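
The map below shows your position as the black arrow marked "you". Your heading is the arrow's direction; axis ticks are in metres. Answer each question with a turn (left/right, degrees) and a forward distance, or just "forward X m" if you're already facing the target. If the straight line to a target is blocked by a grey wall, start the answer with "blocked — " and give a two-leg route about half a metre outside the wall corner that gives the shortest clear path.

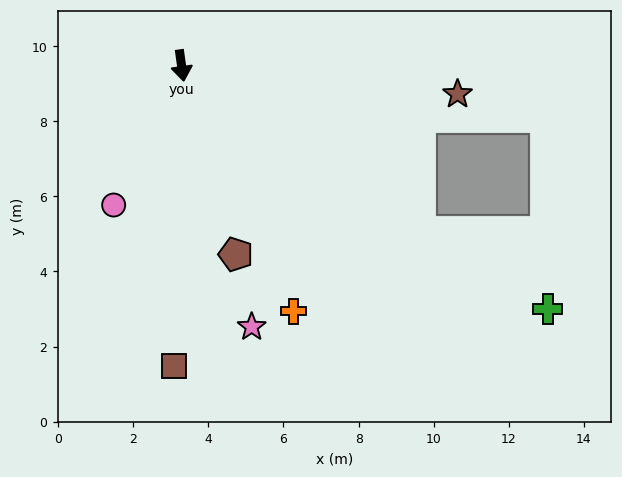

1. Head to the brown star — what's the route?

turn left 76°, forward 7.4 m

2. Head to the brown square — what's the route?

turn right 9°, forward 8.0 m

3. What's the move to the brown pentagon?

turn left 8°, forward 5.2 m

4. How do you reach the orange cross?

turn left 17°, forward 7.2 m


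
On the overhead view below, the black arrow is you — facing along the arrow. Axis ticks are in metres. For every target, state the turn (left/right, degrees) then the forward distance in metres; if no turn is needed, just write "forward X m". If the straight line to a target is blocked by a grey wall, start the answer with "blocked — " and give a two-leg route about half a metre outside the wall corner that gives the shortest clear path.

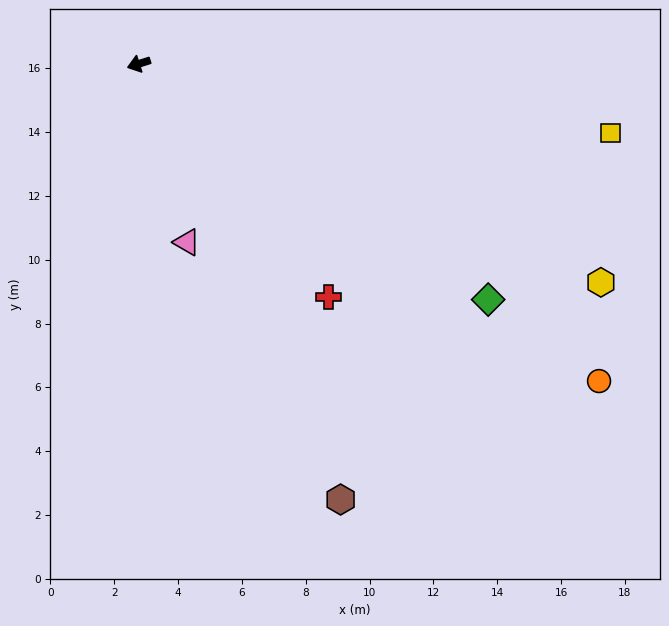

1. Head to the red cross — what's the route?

turn left 111°, forward 9.4 m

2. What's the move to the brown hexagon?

turn left 97°, forward 15.0 m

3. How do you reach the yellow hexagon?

turn left 137°, forward 16.0 m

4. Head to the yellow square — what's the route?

turn left 154°, forward 14.9 m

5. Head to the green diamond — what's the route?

turn left 128°, forward 13.2 m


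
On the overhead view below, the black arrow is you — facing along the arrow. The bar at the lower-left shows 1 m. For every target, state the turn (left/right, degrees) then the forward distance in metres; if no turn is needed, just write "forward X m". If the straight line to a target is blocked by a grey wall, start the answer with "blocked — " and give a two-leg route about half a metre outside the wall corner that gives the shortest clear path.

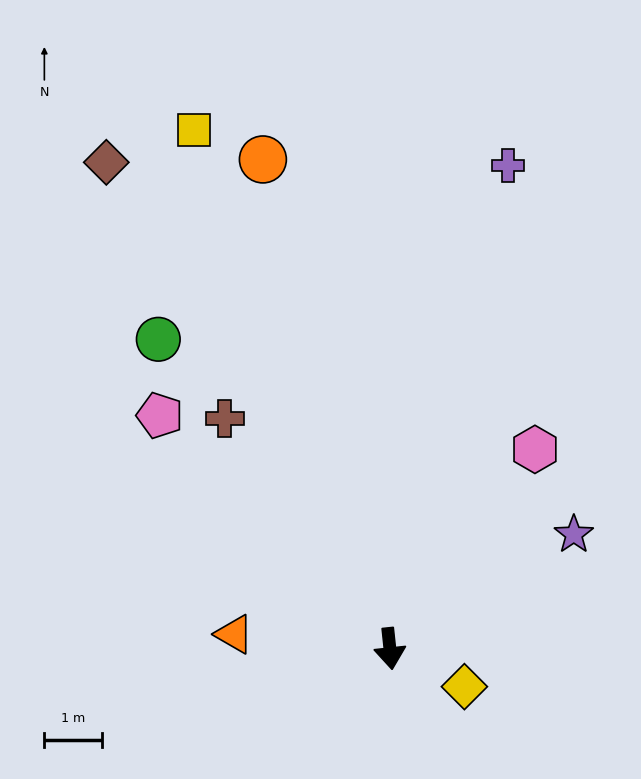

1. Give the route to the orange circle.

turn right 171°, forward 8.8 m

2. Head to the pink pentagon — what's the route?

turn right 141°, forward 5.7 m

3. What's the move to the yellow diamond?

turn left 57°, forward 1.5 m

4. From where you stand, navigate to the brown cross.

turn right 150°, forward 5.0 m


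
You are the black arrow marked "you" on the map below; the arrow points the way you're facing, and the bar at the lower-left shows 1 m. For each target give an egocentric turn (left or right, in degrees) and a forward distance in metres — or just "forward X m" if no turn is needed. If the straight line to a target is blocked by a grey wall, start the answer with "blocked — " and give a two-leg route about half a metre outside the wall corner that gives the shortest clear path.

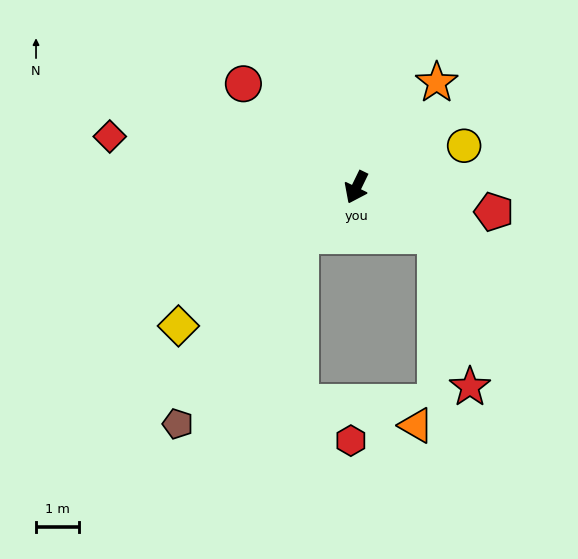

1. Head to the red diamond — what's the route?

turn right 76°, forward 5.9 m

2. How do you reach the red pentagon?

turn left 106°, forward 3.3 m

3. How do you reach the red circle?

turn right 107°, forward 3.6 m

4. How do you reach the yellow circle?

turn left 137°, forward 2.7 m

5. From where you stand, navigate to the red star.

blocked — turn left 84°, forward 2.2 m, then turn right 45°, forward 3.6 m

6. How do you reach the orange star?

turn left 168°, forward 3.1 m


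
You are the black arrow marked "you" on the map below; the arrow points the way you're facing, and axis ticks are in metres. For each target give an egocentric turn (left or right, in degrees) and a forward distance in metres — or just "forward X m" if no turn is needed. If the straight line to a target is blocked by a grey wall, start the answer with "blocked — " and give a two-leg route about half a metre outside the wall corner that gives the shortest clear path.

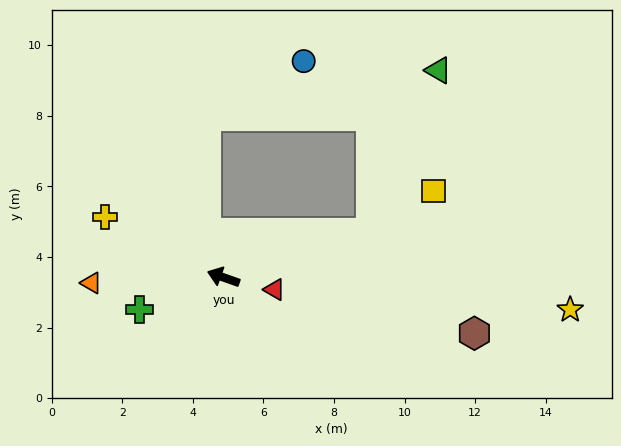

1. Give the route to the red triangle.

turn right 174°, forward 1.5 m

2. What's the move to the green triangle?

blocked — turn right 144°, forward 4.4 m, then turn left 51°, forward 5.0 m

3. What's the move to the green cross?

turn left 40°, forward 2.5 m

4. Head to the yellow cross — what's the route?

turn right 7°, forward 3.8 m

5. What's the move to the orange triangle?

turn left 22°, forward 3.7 m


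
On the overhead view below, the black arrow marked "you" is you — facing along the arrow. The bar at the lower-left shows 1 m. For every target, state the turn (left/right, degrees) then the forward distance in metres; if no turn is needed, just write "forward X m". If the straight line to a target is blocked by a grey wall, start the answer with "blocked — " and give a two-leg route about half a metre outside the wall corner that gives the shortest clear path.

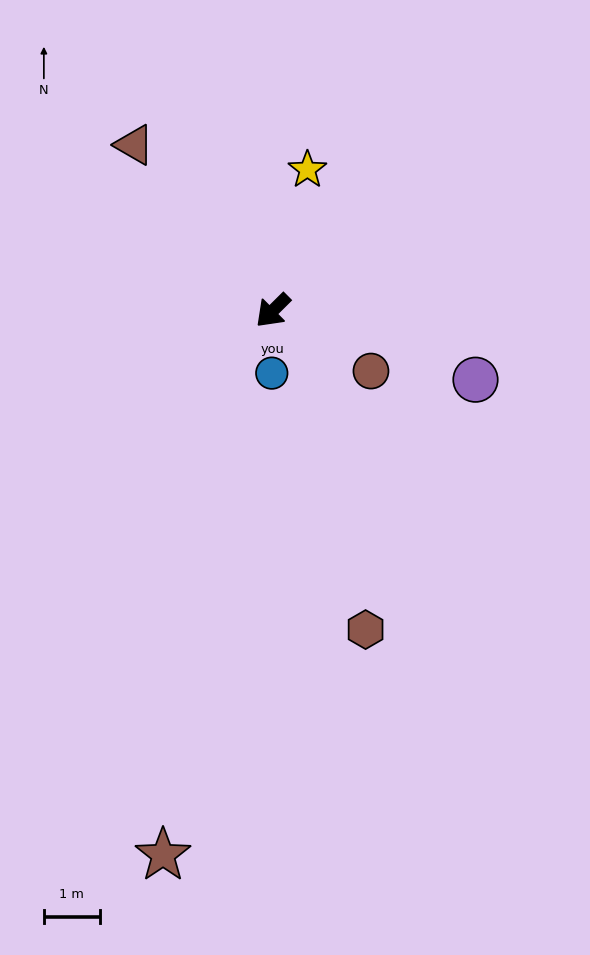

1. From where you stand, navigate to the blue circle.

turn left 44°, forward 1.1 m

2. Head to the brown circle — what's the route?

turn left 104°, forward 2.1 m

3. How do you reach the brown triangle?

turn right 95°, forward 3.9 m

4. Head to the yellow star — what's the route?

turn right 149°, forward 2.6 m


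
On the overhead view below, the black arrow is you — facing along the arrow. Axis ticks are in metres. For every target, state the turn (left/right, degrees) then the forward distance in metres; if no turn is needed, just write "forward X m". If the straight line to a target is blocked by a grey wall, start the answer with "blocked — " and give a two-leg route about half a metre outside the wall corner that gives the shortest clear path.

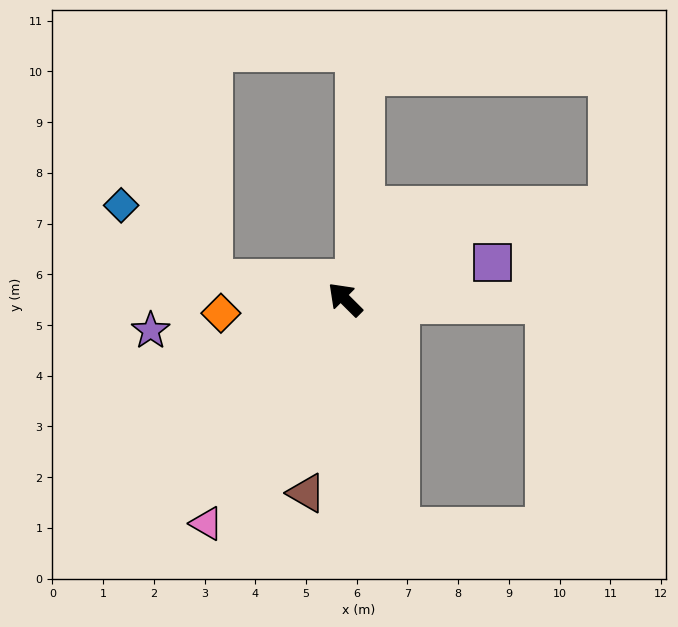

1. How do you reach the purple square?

turn right 121°, forward 3.0 m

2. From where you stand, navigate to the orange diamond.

turn left 51°, forward 2.5 m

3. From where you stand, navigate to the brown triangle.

turn left 124°, forward 3.9 m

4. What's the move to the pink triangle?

turn left 103°, forward 5.2 m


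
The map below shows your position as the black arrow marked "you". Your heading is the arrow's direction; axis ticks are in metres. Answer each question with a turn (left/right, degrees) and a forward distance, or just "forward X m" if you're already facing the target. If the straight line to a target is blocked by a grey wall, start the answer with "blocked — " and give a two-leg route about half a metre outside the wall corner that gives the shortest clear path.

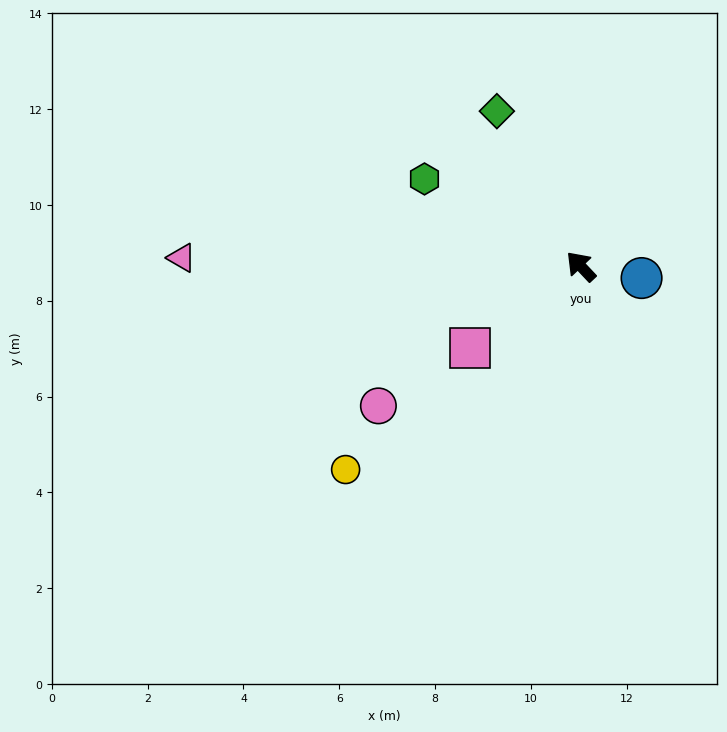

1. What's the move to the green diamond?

turn right 15°, forward 3.7 m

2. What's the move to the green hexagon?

turn left 18°, forward 3.7 m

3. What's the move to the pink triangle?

turn left 45°, forward 8.3 m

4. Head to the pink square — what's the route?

turn left 83°, forward 2.9 m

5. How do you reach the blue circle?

turn right 144°, forward 1.3 m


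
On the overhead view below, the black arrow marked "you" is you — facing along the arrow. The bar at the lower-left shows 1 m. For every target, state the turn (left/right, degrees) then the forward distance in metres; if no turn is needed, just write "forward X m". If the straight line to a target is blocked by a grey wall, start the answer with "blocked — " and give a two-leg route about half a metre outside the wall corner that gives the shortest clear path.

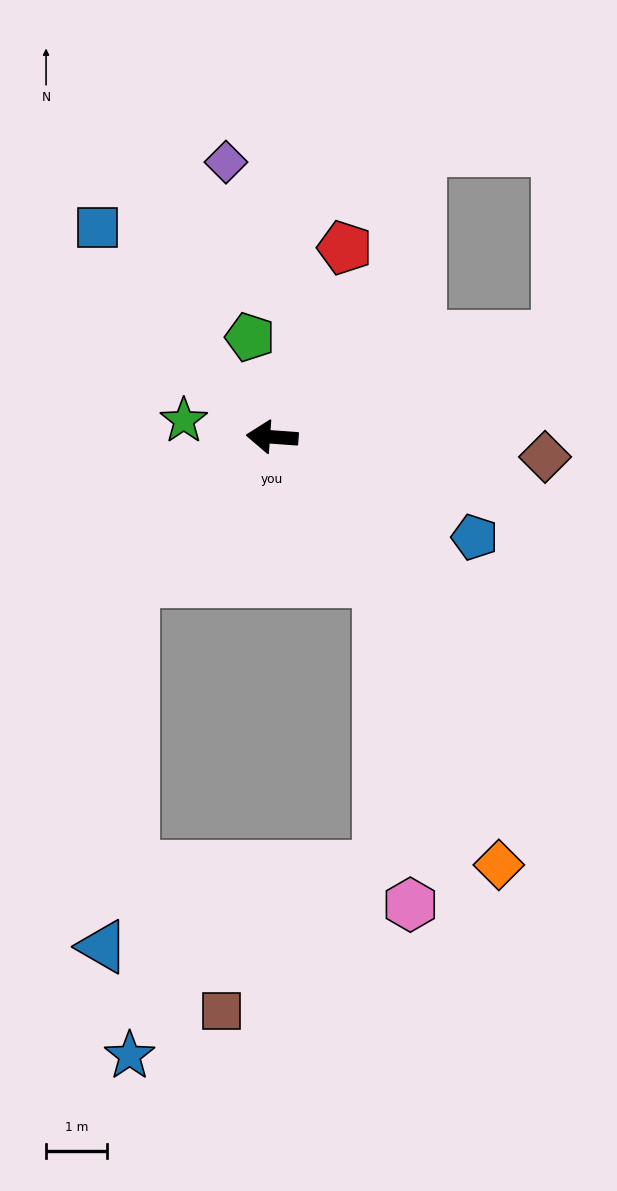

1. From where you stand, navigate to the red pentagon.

turn right 107°, forward 3.3 m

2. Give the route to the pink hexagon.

blocked — turn left 130°, forward 3.0 m, then turn right 30°, forward 5.4 m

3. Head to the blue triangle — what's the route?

blocked — turn left 50°, forward 3.3 m, then turn left 39°, forward 6.0 m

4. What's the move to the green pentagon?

turn right 73°, forward 1.7 m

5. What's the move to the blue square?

turn right 46°, forward 4.5 m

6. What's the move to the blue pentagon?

turn left 158°, forward 3.7 m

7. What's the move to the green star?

turn right 6°, forward 1.5 m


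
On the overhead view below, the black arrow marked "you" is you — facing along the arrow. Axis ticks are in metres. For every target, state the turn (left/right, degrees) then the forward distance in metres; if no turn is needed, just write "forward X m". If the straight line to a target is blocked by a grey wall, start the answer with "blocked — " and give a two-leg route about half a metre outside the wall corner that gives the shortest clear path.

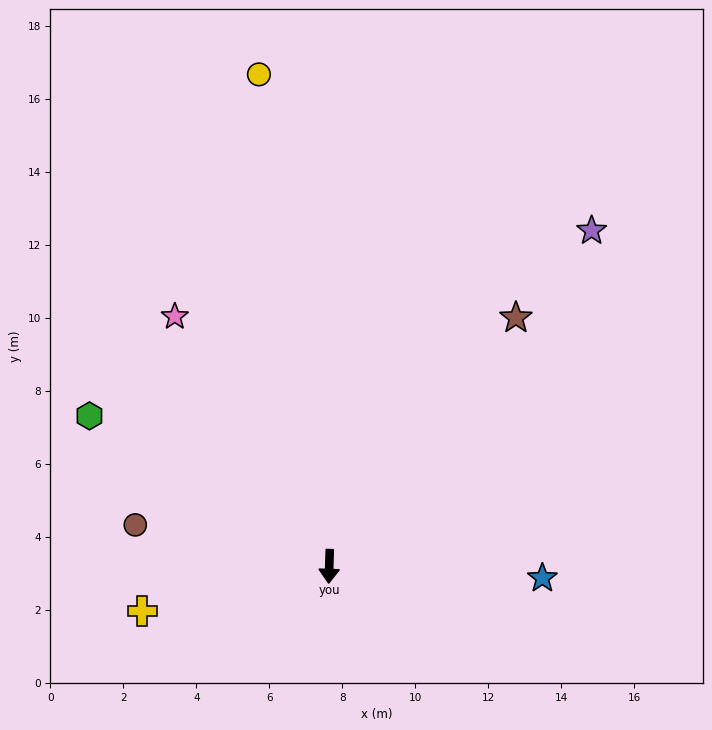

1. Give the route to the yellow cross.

turn right 75°, forward 5.3 m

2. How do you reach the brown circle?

turn right 100°, forward 5.4 m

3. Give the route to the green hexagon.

turn right 120°, forward 7.8 m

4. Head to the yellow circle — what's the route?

turn right 170°, forward 13.6 m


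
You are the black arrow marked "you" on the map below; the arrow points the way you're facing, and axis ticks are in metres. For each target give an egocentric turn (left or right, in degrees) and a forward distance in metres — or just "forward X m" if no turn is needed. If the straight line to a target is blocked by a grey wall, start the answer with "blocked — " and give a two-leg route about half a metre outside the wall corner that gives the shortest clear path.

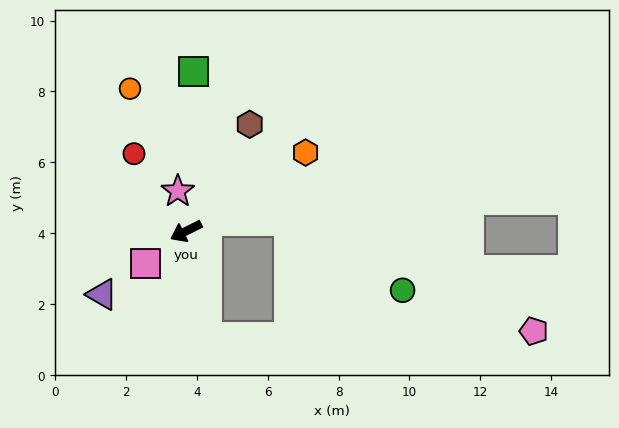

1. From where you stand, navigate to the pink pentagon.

blocked — turn left 74°, forward 3.0 m, then turn left 80°, forward 9.2 m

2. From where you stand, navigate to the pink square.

turn left 12°, forward 1.5 m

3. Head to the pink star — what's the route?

turn right 105°, forward 1.2 m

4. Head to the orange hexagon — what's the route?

turn right 173°, forward 4.0 m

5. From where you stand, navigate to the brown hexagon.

turn right 147°, forward 3.5 m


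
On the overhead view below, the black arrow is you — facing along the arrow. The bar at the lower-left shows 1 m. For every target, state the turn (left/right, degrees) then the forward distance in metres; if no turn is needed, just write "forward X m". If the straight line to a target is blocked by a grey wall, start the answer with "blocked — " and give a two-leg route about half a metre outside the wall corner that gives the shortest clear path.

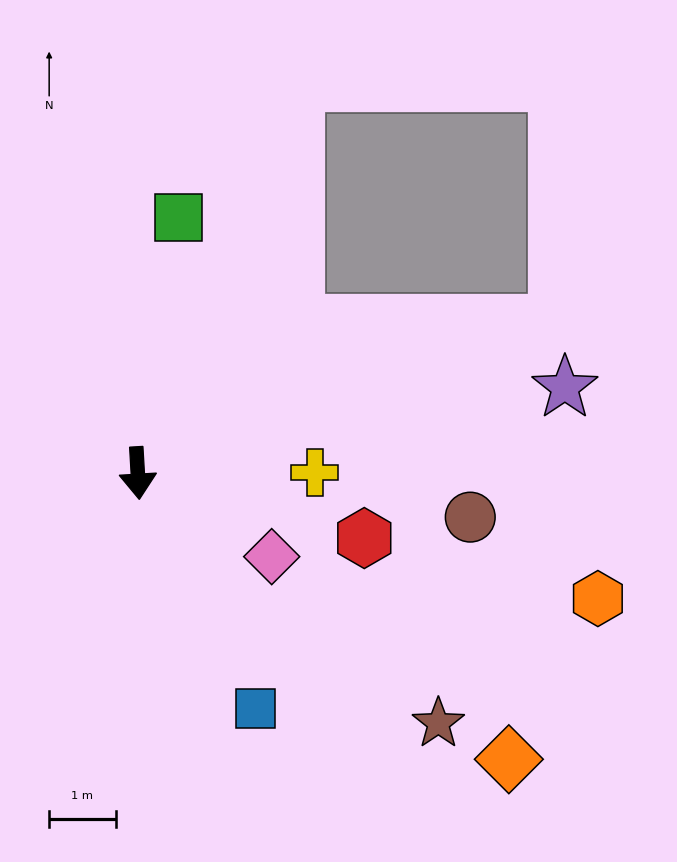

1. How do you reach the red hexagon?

turn left 71°, forward 3.5 m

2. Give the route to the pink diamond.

turn left 55°, forward 2.4 m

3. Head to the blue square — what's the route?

turn left 23°, forward 3.9 m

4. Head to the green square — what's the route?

turn left 168°, forward 3.9 m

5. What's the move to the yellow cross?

turn left 87°, forward 2.7 m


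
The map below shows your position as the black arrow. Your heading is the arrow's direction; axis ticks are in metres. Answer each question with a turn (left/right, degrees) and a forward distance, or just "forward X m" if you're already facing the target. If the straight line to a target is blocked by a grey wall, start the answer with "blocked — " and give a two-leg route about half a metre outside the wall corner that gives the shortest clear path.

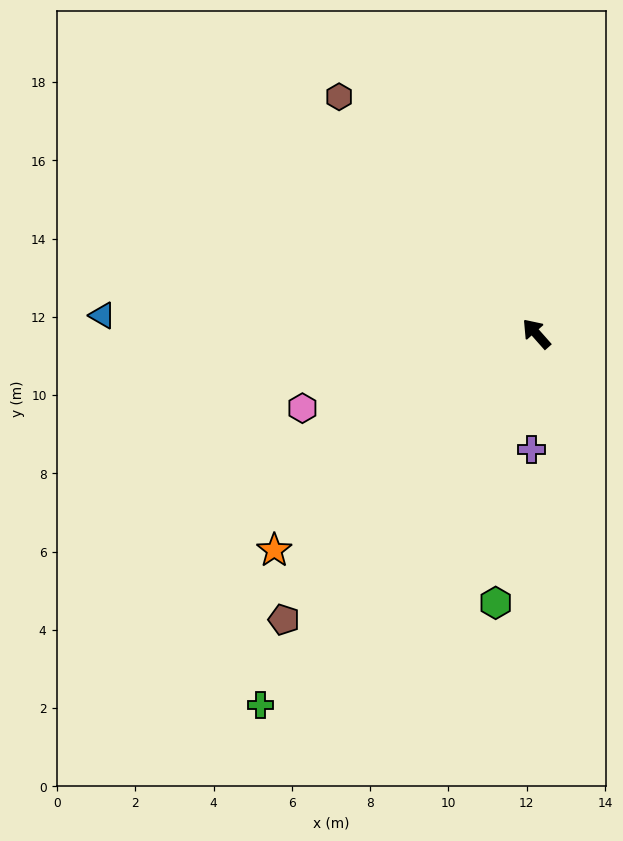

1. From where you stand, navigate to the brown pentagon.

turn left 97°, forward 9.7 m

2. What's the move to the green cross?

turn left 102°, forward 11.8 m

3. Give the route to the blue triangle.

turn left 46°, forward 11.1 m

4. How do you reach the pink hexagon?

turn left 66°, forward 6.3 m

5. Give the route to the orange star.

turn left 88°, forward 8.7 m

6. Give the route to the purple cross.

turn left 136°, forward 3.0 m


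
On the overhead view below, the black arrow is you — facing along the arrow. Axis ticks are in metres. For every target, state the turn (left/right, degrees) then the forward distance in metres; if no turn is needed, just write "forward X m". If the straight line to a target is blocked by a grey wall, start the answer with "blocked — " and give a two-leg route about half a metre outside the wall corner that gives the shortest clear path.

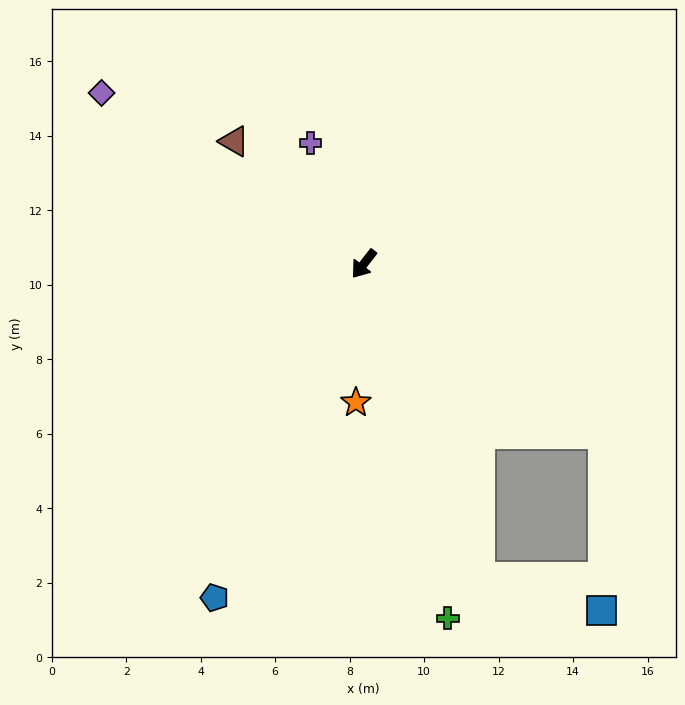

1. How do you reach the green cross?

turn left 51°, forward 9.8 m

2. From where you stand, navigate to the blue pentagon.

turn left 14°, forward 9.8 m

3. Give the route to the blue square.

blocked — turn left 58°, forward 9.0 m, then turn left 55°, forward 3.4 m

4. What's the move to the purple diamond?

turn right 85°, forward 8.4 m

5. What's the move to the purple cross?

turn right 118°, forward 3.6 m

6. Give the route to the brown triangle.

turn right 95°, forward 4.8 m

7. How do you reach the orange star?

turn left 35°, forward 3.7 m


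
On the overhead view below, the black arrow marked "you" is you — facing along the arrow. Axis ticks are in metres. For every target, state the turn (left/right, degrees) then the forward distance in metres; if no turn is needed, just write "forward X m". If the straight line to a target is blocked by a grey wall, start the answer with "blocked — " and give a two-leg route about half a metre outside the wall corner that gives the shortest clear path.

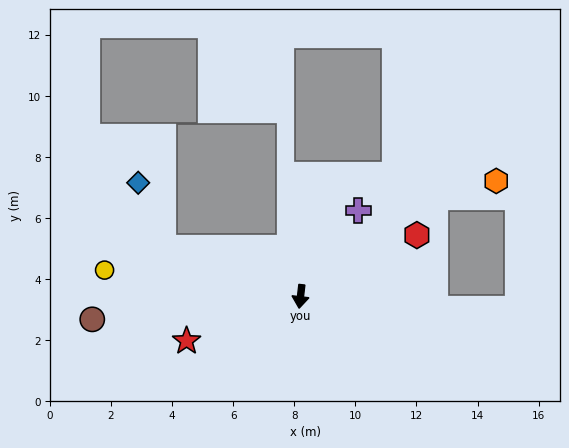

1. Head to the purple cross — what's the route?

turn left 153°, forward 3.4 m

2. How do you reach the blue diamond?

blocked — turn right 103°, forward 4.8 m, then turn right 49°, forward 2.3 m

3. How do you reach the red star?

turn right 62°, forward 4.0 m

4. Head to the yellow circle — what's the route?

turn right 91°, forward 6.5 m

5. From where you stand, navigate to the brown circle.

turn right 77°, forward 6.9 m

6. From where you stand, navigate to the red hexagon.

turn left 124°, forward 4.3 m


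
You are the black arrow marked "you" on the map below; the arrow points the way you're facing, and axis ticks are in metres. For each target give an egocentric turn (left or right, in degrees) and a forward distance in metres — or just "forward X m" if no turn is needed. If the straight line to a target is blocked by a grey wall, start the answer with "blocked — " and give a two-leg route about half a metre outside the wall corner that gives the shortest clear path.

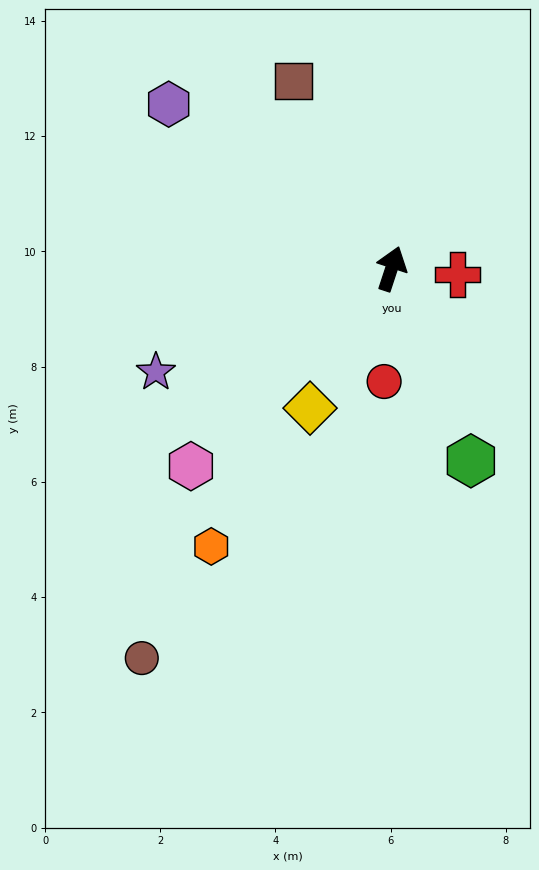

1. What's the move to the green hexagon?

turn right 139°, forward 3.6 m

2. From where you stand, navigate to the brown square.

turn left 46°, forward 3.7 m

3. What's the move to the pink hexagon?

turn left 153°, forward 4.9 m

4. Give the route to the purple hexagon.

turn left 72°, forward 4.8 m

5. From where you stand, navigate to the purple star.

turn left 132°, forward 4.5 m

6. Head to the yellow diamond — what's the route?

turn left 168°, forward 2.8 m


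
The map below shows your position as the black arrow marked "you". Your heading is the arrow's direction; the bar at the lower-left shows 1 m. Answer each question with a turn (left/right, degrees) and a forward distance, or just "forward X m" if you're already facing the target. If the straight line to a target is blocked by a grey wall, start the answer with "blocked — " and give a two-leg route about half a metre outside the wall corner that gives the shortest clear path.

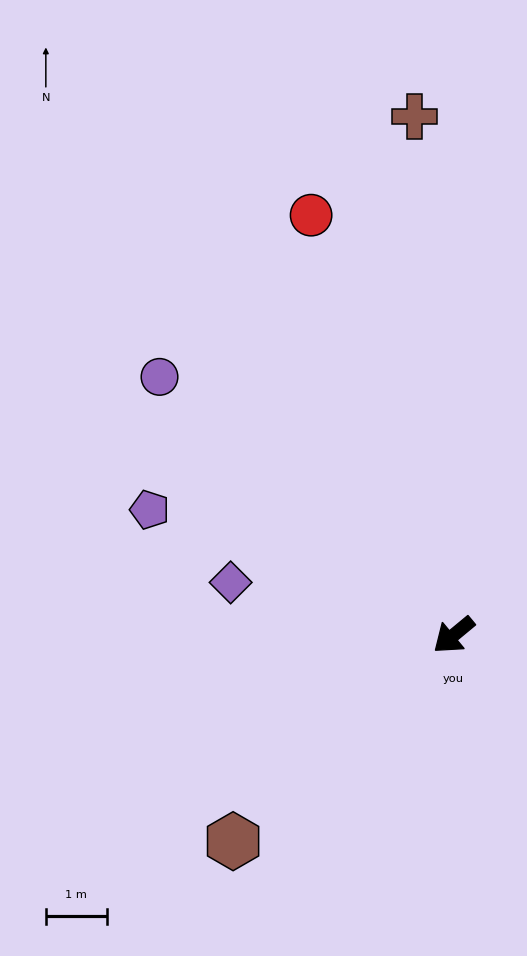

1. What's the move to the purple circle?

turn right 81°, forward 6.4 m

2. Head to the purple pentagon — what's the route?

turn right 62°, forward 5.4 m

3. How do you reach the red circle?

turn right 111°, forward 7.2 m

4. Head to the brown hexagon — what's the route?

turn left 3°, forward 4.9 m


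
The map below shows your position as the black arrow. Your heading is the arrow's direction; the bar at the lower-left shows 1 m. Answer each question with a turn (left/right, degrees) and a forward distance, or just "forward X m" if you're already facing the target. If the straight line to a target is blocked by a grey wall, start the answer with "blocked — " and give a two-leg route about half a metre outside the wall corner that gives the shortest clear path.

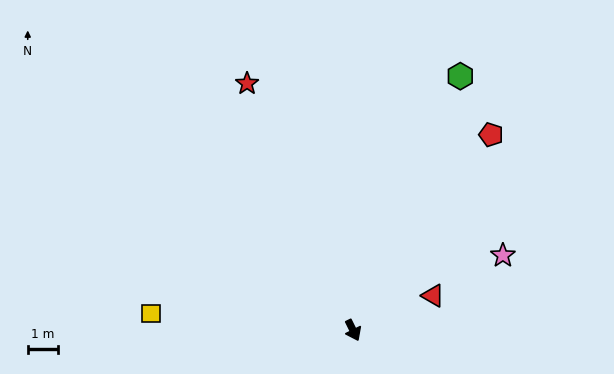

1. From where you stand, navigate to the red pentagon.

turn left 119°, forward 8.0 m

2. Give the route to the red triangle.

turn left 87°, forward 2.9 m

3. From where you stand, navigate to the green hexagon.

turn left 131°, forward 9.2 m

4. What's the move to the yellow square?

turn right 121°, forward 6.8 m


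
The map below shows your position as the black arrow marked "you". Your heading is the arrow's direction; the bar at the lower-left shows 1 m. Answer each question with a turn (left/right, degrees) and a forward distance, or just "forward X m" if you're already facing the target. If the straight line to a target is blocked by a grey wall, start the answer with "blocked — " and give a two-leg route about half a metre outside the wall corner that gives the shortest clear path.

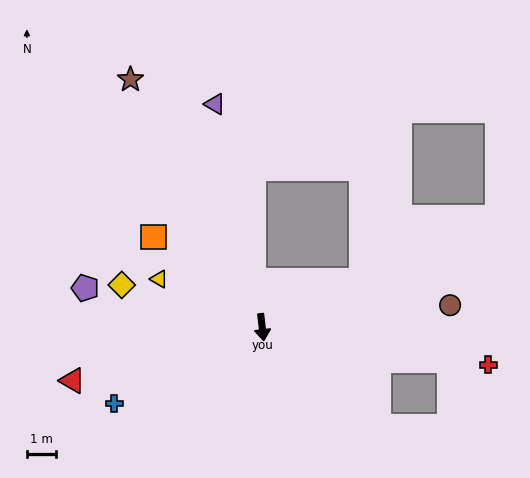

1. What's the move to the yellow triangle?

turn right 122°, forward 3.9 m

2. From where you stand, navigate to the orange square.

turn right 136°, forward 4.9 m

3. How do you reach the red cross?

turn left 74°, forward 7.9 m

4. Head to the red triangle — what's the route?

turn right 81°, forward 6.8 m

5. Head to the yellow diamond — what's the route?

turn right 113°, forward 5.1 m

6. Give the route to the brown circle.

turn left 90°, forward 6.5 m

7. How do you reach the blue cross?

turn right 69°, forward 5.7 m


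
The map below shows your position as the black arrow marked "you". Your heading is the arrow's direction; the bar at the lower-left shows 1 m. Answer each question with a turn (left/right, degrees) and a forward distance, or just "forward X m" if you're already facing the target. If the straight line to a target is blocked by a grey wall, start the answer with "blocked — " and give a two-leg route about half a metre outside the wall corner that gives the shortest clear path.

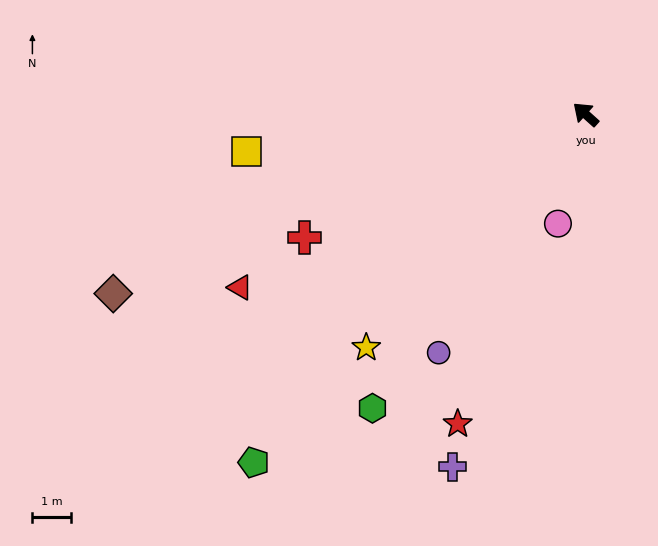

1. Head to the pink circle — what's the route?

turn left 118°, forward 2.9 m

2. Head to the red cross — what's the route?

turn left 66°, forward 7.9 m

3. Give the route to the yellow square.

turn left 48°, forward 8.8 m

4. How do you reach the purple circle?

turn left 100°, forward 7.2 m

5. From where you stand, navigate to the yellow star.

turn left 89°, forward 8.2 m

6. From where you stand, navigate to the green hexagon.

turn left 96°, forward 9.3 m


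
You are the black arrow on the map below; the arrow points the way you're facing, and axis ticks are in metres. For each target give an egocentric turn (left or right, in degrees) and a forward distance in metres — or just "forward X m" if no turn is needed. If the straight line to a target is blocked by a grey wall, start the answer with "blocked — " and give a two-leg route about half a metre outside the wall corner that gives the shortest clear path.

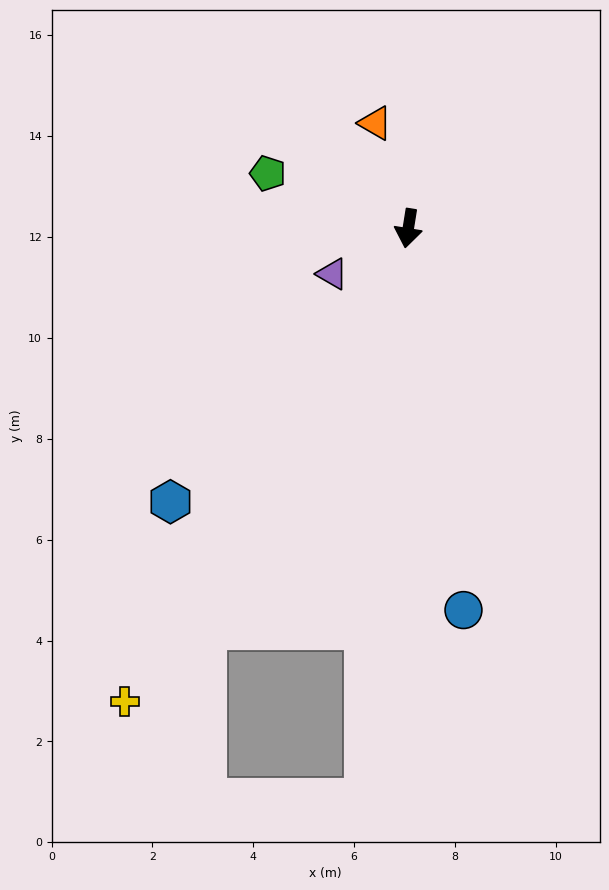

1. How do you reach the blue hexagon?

turn right 32°, forward 7.2 m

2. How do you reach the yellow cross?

turn right 22°, forward 10.9 m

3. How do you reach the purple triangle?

turn right 50°, forward 1.8 m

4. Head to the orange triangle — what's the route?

turn right 153°, forward 2.2 m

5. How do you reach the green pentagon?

turn right 102°, forward 3.0 m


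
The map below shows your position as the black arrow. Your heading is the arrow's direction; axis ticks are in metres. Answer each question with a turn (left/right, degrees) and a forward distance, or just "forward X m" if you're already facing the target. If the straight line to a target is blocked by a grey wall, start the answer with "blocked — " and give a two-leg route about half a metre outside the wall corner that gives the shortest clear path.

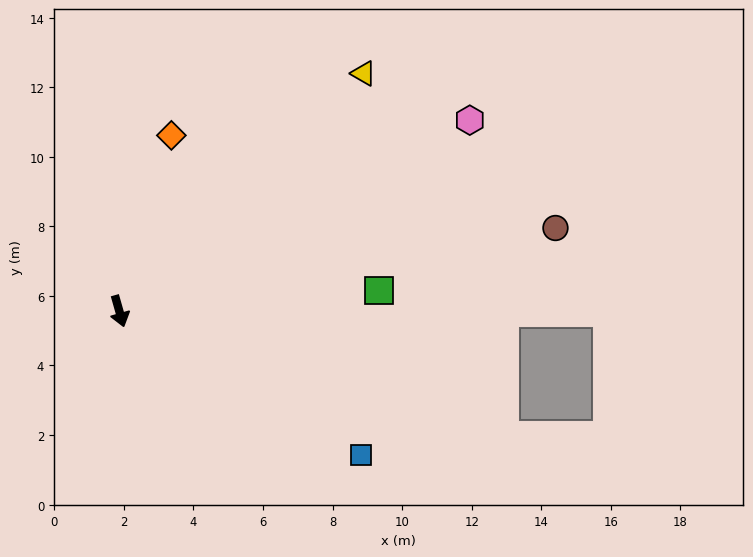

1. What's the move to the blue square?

turn left 43°, forward 8.1 m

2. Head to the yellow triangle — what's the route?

turn left 118°, forward 9.8 m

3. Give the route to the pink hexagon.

turn left 103°, forward 11.5 m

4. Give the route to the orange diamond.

turn left 148°, forward 5.3 m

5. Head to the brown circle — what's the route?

turn left 85°, forward 12.8 m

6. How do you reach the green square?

turn left 79°, forward 7.5 m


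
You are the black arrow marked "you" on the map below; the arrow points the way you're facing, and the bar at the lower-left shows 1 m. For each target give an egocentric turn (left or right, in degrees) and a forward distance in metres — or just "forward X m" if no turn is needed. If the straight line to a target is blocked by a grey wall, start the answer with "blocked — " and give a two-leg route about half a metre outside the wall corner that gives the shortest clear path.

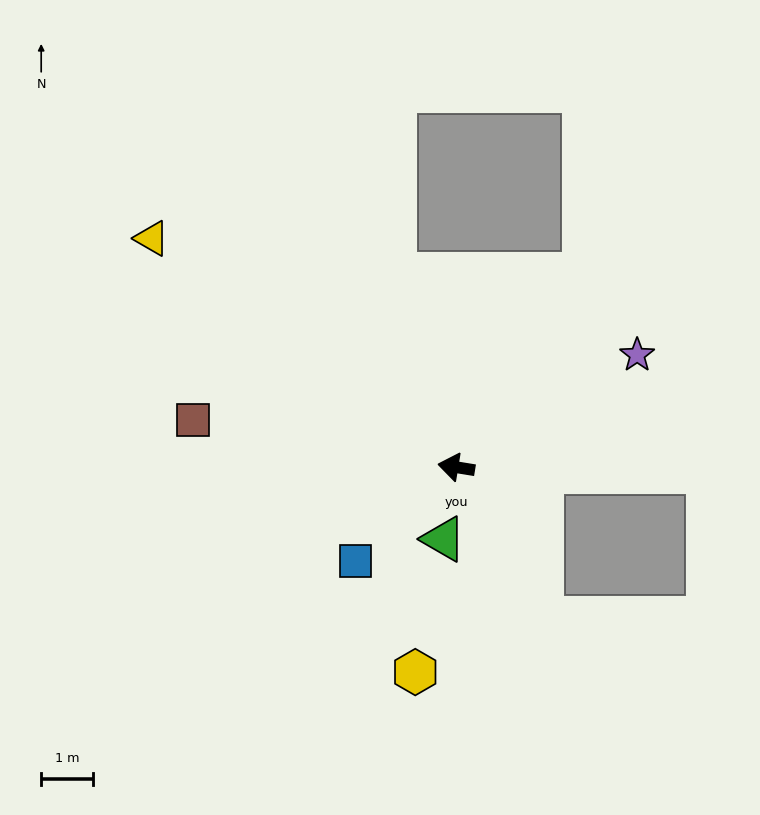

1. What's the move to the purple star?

turn right 139°, forward 4.1 m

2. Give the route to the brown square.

forward 5.2 m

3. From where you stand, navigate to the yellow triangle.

turn right 28°, forward 7.4 m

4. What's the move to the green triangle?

turn left 89°, forward 1.4 m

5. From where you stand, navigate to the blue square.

turn left 52°, forward 2.7 m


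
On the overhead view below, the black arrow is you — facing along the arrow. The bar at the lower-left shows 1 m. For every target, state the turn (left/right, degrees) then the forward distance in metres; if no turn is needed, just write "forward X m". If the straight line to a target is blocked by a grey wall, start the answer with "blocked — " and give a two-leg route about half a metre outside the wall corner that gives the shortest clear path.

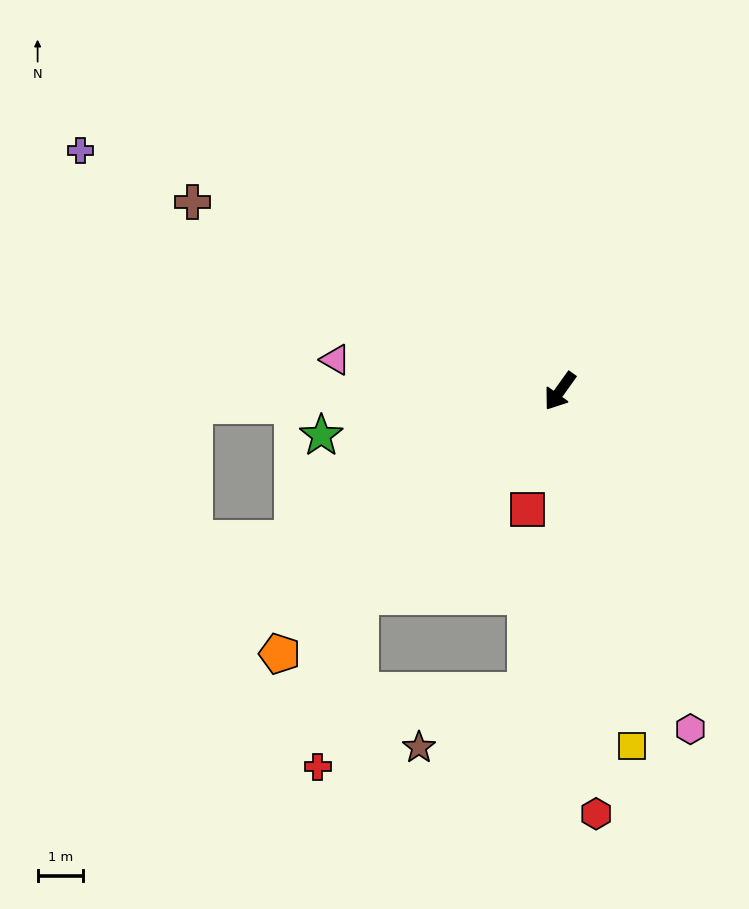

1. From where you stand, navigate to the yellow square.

turn left 47°, forward 8.0 m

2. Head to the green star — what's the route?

turn right 44°, forward 5.4 m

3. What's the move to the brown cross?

turn right 82°, forward 9.1 m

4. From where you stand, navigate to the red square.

turn left 20°, forward 2.7 m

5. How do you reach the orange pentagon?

turn right 11°, forward 8.5 m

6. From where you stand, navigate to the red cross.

blocked — turn right 9°, forward 6.3 m, then turn left 31°, forward 3.9 m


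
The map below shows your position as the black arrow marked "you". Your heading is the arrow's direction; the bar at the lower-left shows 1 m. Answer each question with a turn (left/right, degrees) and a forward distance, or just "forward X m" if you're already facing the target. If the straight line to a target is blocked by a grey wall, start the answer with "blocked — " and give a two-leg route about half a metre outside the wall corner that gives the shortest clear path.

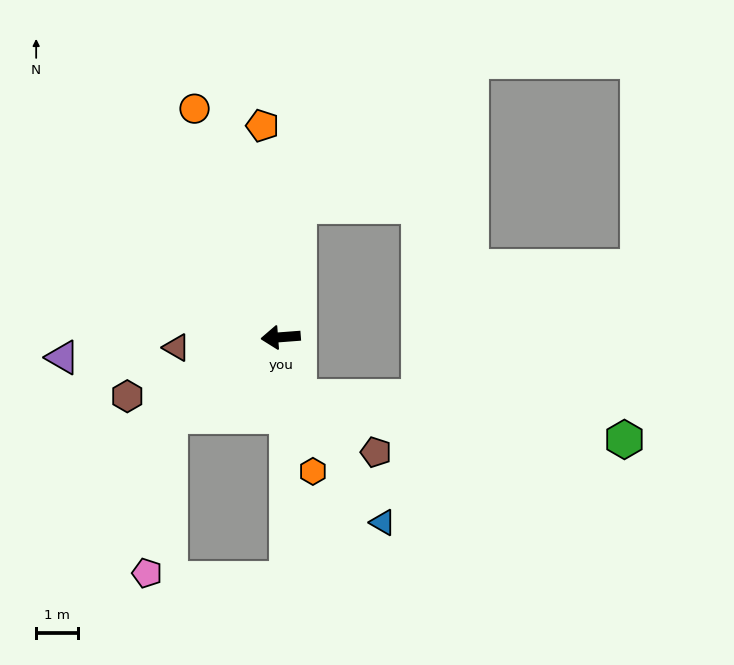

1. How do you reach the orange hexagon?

turn left 99°, forward 3.3 m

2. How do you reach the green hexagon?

blocked — turn left 103°, forward 1.5 m, then turn left 65°, forward 7.7 m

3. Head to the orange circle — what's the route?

turn right 74°, forward 5.8 m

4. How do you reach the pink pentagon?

blocked — turn left 31°, forward 3.2 m, then turn left 46°, forward 3.8 m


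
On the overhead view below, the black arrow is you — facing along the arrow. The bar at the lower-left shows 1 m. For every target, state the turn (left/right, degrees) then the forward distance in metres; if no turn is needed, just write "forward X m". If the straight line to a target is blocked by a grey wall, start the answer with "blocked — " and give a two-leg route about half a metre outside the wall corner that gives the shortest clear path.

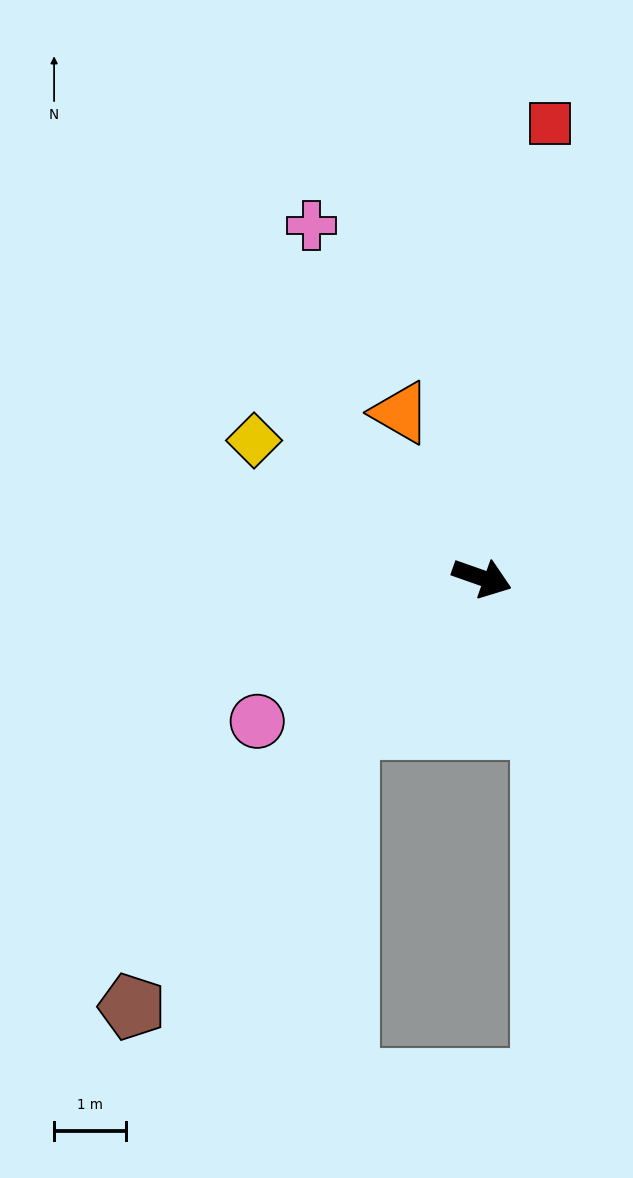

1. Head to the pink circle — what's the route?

turn right 128°, forward 3.7 m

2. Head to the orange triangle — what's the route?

turn left 136°, forward 2.6 m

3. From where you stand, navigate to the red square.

turn left 101°, forward 6.4 m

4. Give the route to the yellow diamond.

turn left 168°, forward 3.7 m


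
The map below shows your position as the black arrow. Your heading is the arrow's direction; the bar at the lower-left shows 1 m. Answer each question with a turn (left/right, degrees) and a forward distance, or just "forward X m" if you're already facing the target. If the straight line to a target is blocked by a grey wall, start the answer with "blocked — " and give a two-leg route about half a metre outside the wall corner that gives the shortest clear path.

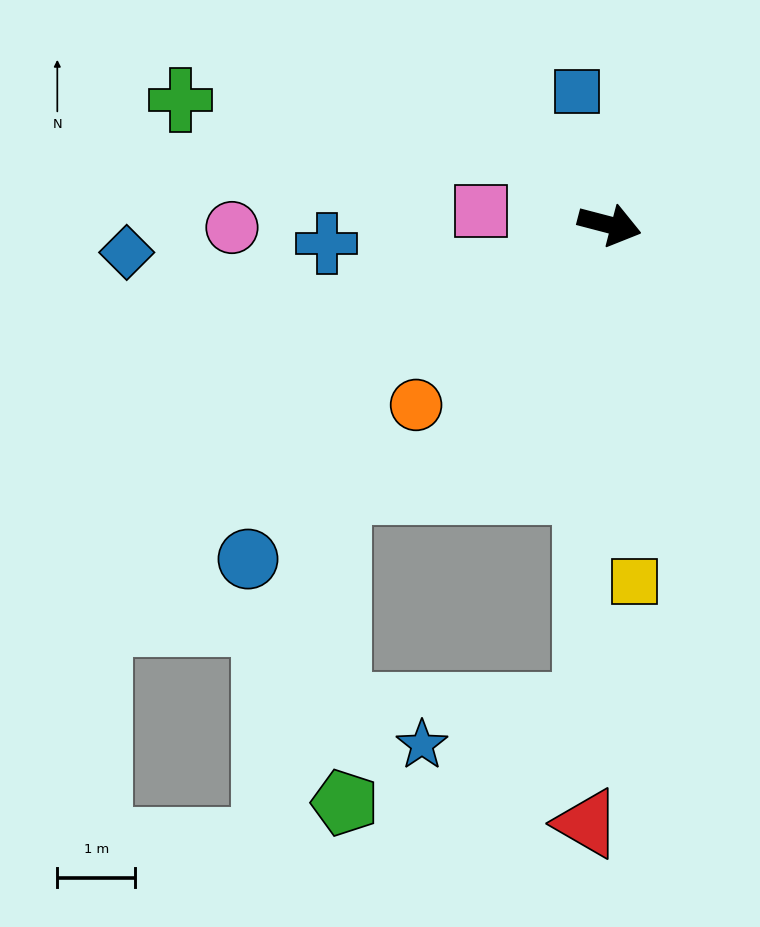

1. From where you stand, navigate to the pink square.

turn right 172°, forward 1.7 m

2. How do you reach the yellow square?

turn right 71°, forward 4.6 m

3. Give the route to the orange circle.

turn right 122°, forward 3.4 m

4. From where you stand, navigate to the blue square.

turn left 118°, forward 1.8 m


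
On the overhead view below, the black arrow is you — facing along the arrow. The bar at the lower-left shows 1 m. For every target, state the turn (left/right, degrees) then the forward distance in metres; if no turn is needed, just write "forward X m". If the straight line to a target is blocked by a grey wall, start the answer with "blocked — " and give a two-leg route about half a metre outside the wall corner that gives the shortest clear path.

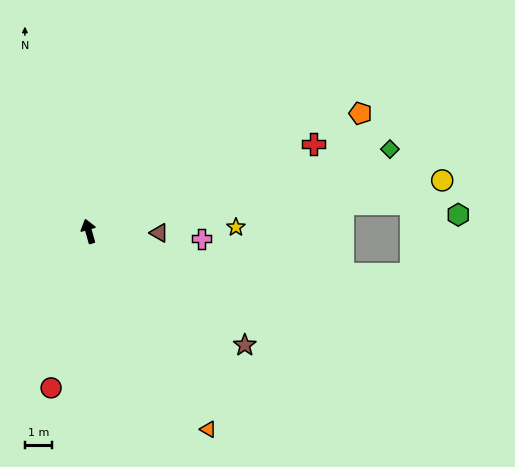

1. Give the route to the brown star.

turn right 142°, forward 7.2 m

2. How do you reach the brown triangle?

turn right 107°, forward 2.6 m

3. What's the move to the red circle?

turn left 151°, forward 6.0 m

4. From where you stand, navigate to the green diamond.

turn right 91°, forward 11.7 m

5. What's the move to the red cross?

turn right 85°, forward 9.0 m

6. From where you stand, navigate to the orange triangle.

turn right 165°, forward 8.7 m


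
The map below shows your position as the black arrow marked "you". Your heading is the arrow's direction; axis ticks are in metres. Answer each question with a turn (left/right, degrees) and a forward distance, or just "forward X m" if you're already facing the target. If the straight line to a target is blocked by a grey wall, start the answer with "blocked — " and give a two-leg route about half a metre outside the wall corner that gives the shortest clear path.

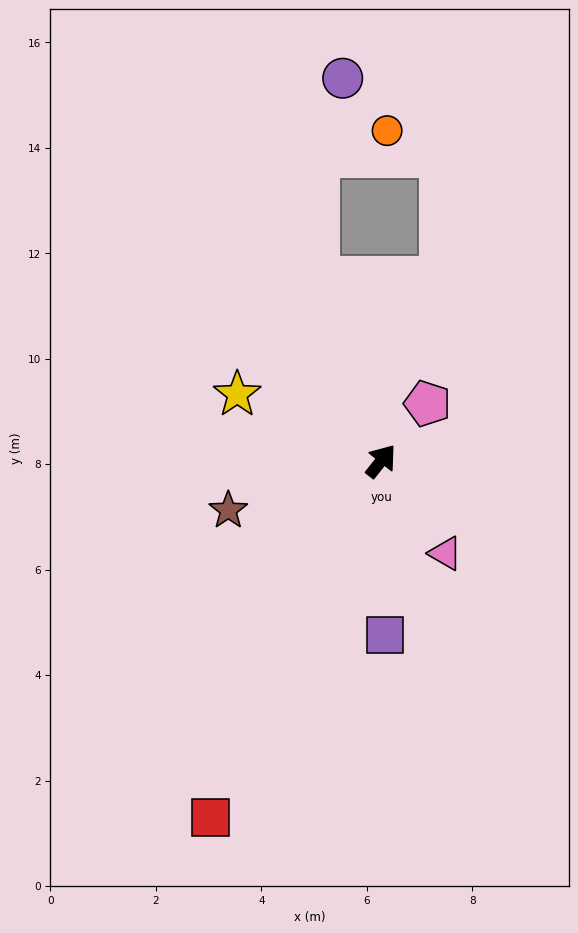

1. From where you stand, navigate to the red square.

turn right 167°, forward 7.5 m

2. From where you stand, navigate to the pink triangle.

turn right 107°, forward 2.1 m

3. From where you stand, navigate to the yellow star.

turn left 104°, forward 3.0 m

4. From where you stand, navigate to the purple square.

turn right 140°, forward 3.3 m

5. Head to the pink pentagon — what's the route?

forward 1.4 m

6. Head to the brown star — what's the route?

turn left 146°, forward 3.0 m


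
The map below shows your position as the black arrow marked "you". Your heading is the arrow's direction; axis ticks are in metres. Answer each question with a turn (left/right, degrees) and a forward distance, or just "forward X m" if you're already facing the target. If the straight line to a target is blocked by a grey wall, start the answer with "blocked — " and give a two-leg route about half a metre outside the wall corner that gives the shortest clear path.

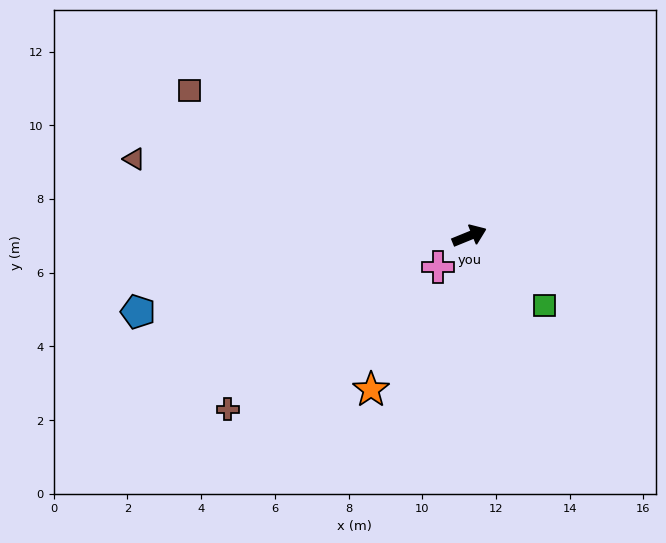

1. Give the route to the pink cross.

turn right 157°, forward 1.2 m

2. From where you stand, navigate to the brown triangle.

turn left 145°, forward 9.3 m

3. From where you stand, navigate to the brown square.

turn left 130°, forward 8.6 m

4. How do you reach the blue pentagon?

turn left 171°, forward 9.2 m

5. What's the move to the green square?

turn right 65°, forward 2.8 m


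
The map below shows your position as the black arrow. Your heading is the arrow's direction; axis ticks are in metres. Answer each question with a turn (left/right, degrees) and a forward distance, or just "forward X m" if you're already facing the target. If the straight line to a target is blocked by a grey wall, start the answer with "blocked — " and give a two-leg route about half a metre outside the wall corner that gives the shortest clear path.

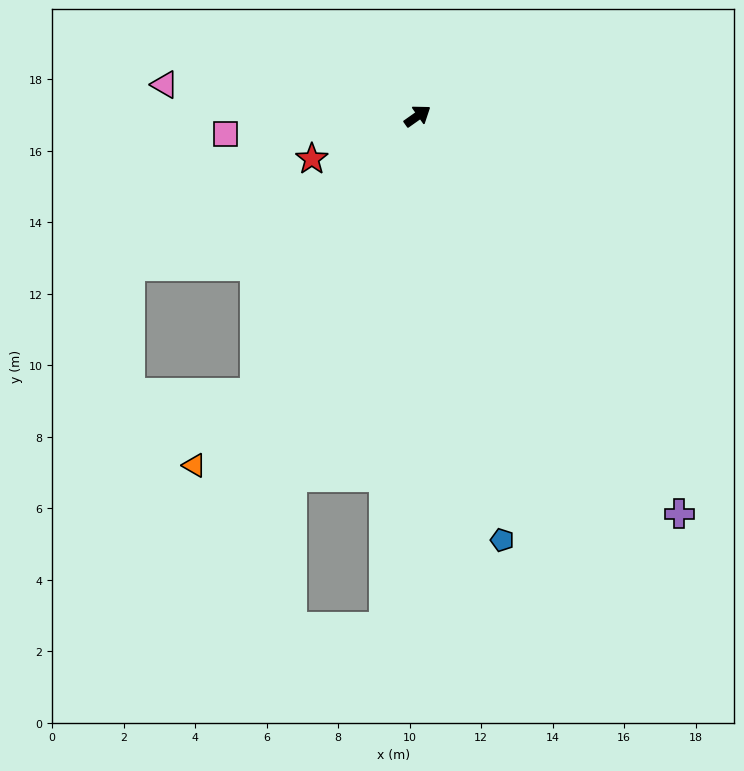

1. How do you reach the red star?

turn left 167°, forward 3.2 m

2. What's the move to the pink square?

turn left 150°, forward 5.4 m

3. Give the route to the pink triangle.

turn left 138°, forward 7.1 m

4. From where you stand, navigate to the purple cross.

turn right 92°, forward 13.3 m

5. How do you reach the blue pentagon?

turn right 114°, forward 12.1 m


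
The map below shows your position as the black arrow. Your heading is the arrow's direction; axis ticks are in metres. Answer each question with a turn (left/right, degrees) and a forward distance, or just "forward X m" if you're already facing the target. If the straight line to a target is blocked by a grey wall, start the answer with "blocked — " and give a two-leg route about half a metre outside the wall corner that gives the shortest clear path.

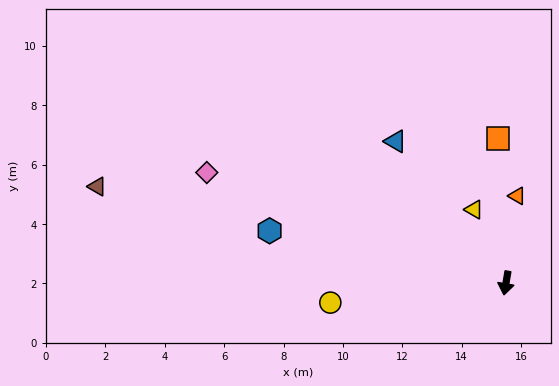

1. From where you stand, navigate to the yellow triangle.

turn right 147°, forward 2.7 m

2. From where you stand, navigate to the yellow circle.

turn right 74°, forward 5.9 m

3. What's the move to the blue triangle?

turn right 132°, forward 6.0 m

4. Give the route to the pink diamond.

turn right 101°, forward 10.7 m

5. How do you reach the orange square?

turn right 167°, forward 4.9 m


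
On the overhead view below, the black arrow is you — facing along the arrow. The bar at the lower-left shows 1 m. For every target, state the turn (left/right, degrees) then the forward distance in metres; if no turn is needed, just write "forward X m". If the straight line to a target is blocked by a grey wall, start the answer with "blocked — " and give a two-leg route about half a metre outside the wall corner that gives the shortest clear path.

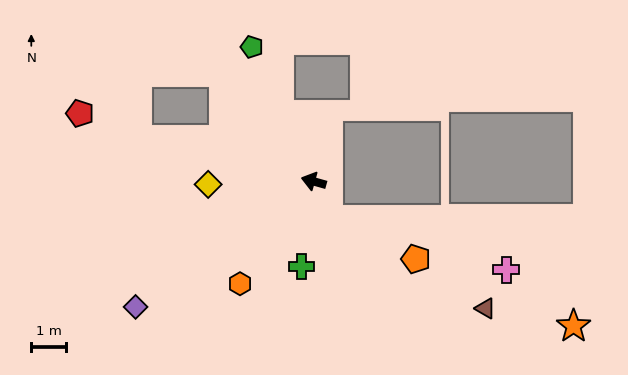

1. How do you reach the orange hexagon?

turn left 70°, forward 3.7 m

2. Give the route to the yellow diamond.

turn left 17°, forward 3.1 m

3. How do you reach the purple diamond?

turn left 51°, forward 6.4 m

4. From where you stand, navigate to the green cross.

turn left 97°, forward 2.5 m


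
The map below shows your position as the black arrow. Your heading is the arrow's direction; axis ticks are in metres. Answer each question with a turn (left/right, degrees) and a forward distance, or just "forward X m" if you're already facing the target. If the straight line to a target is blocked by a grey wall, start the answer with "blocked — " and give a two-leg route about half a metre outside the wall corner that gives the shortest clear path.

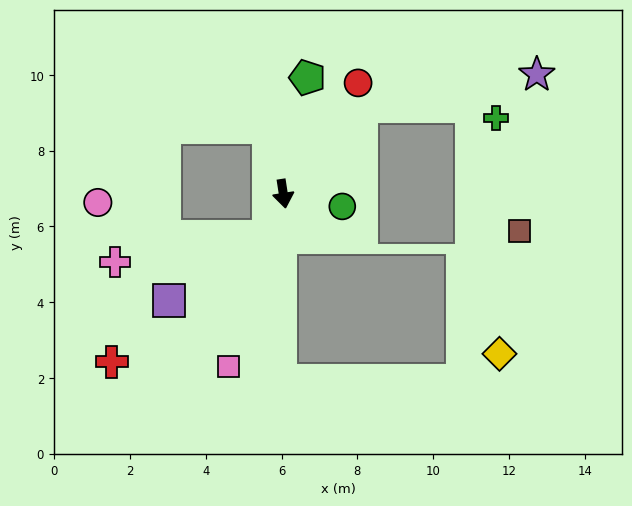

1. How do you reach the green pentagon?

turn left 159°, forward 3.1 m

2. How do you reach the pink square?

turn right 26°, forward 4.8 m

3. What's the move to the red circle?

turn left 137°, forward 3.5 m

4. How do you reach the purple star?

blocked — turn left 129°, forward 3.1 m, then turn right 37°, forward 4.7 m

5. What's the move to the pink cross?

blocked — turn right 28°, forward 1.2 m, then turn right 61°, forward 4.1 m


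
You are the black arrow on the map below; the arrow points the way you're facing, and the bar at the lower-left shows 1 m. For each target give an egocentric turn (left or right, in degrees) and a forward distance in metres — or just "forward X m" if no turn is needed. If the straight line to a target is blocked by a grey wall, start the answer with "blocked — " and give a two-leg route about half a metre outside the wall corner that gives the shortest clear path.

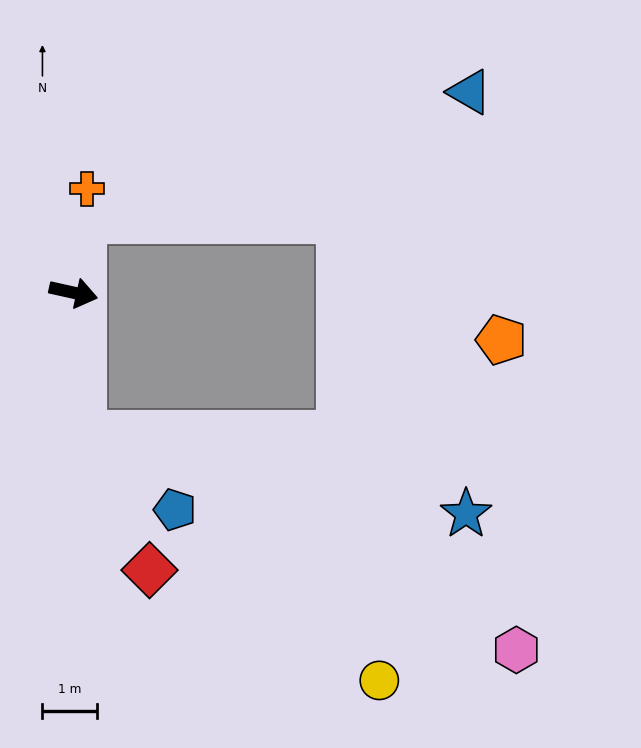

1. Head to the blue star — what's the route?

blocked — turn right 73°, forward 2.6 m, then turn left 74°, forward 7.2 m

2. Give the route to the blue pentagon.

blocked — turn right 73°, forward 2.6 m, then turn left 46°, forward 2.2 m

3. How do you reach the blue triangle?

blocked — turn left 94°, forward 1.3 m, then turn right 63°, forward 7.5 m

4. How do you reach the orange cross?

turn left 95°, forward 1.9 m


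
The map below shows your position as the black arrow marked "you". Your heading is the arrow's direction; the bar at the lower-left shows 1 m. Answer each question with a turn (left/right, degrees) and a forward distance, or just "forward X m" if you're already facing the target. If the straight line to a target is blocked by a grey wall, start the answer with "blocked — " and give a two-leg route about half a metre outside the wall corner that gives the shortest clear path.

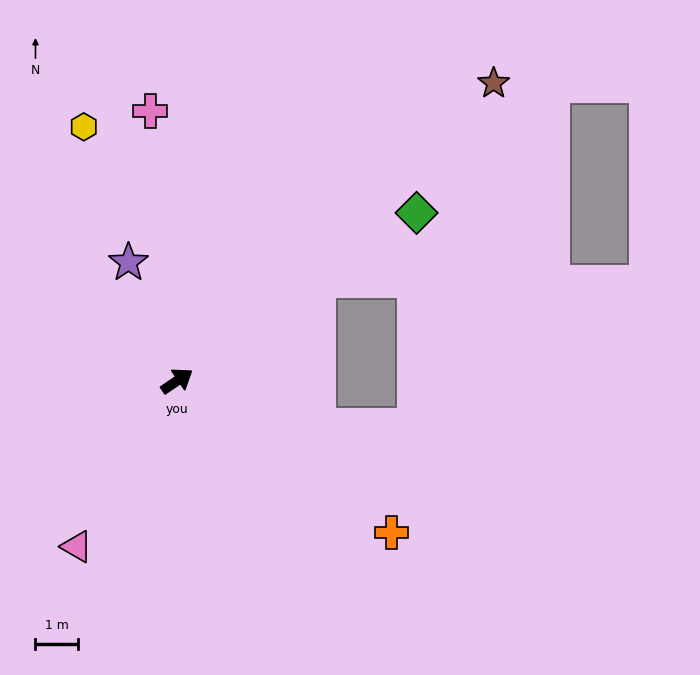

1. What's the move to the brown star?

turn left 9°, forward 10.2 m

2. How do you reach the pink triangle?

turn right 155°, forward 4.5 m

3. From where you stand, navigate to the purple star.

turn left 78°, forward 3.0 m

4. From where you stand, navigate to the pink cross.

turn left 62°, forward 6.3 m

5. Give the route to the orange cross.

turn right 69°, forward 6.2 m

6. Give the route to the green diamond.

forward 6.9 m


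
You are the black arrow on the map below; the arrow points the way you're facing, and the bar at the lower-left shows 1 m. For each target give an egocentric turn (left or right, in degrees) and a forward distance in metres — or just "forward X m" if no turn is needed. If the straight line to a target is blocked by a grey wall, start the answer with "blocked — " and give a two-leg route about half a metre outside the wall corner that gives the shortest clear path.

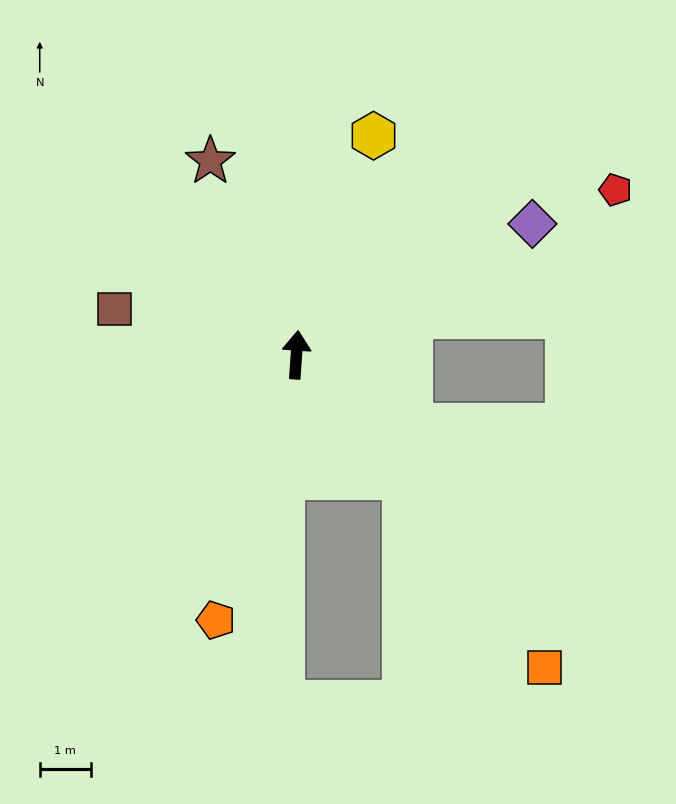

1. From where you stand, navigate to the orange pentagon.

turn left 167°, forward 5.4 m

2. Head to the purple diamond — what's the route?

turn right 57°, forward 5.3 m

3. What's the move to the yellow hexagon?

turn right 15°, forward 4.5 m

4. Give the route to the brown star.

turn left 28°, forward 4.2 m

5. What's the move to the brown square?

turn left 80°, forward 3.7 m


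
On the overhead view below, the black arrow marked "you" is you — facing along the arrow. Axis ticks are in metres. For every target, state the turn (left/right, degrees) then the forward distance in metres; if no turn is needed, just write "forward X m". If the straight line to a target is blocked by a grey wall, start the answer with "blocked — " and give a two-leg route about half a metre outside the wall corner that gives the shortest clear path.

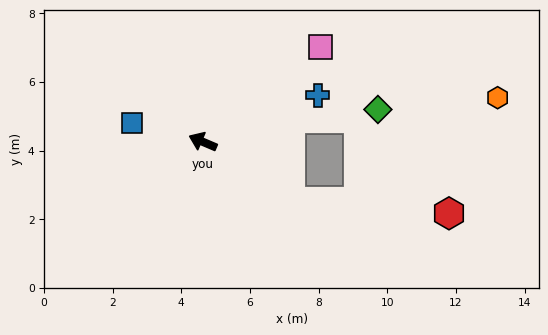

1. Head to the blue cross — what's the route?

turn right 135°, forward 3.6 m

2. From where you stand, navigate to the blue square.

turn left 8°, forward 2.1 m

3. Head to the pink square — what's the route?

turn right 118°, forward 4.4 m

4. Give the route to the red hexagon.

blocked — turn left 169°, forward 3.1 m, then turn left 30°, forward 4.6 m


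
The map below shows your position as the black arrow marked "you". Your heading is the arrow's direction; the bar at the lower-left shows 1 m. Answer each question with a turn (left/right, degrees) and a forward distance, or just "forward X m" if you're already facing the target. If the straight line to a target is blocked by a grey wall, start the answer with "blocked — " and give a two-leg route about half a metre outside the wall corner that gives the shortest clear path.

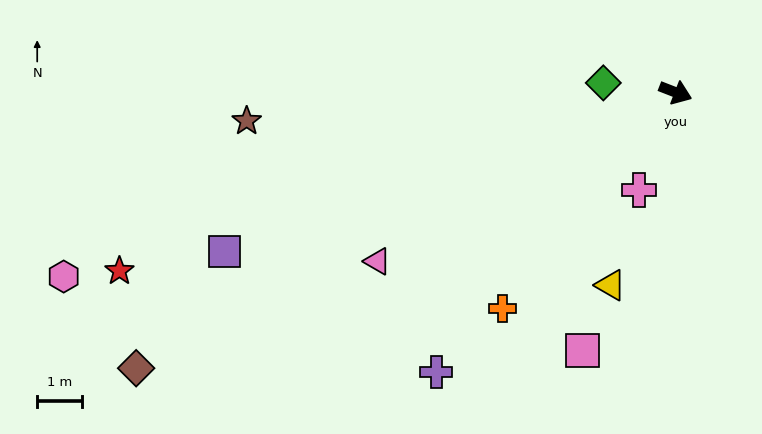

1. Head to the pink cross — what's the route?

turn right 89°, forward 2.3 m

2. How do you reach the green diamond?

turn right 166°, forward 1.6 m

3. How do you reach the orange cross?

turn right 107°, forward 6.2 m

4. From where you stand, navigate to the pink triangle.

turn right 129°, forward 7.7 m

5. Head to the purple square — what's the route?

turn right 139°, forward 10.7 m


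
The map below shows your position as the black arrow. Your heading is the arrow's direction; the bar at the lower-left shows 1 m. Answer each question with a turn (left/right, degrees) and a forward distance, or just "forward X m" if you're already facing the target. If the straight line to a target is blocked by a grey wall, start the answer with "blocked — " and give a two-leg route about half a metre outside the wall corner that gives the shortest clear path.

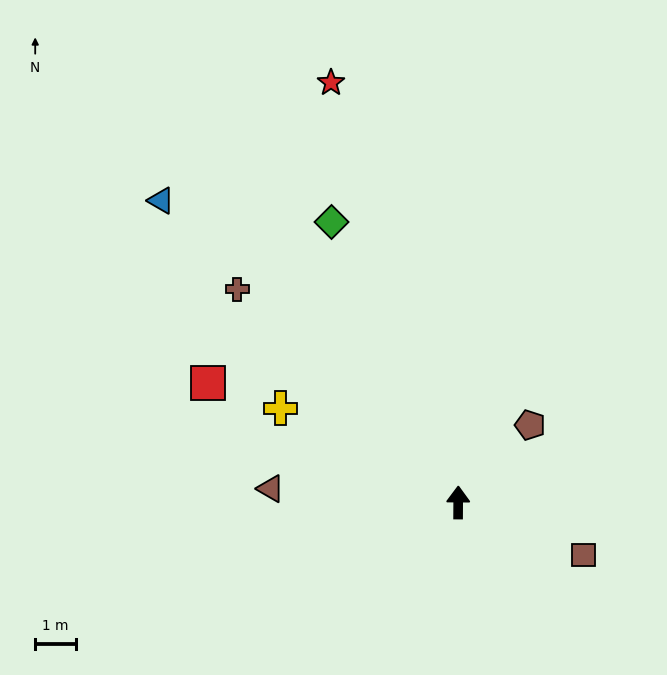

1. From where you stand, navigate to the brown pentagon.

turn right 42°, forward 2.6 m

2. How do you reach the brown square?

turn right 112°, forward 3.4 m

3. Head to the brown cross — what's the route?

turn left 46°, forward 7.6 m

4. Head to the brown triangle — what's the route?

turn left 86°, forward 4.6 m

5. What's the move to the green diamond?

turn left 25°, forward 7.6 m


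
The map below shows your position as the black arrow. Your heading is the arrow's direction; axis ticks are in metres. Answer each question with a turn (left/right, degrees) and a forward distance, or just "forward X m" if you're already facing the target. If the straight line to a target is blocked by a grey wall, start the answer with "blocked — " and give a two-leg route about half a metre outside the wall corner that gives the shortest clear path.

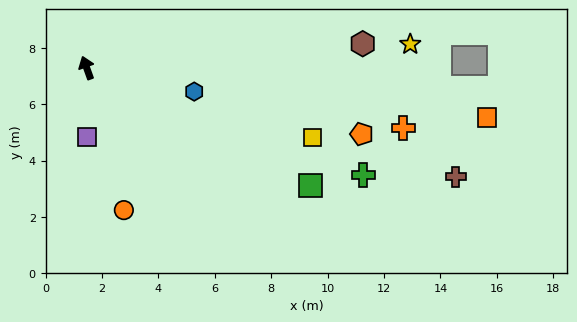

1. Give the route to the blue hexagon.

turn right 122°, forward 3.9 m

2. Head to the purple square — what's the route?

turn left 161°, forward 2.4 m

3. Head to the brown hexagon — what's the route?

turn right 105°, forward 9.8 m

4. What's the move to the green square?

turn right 138°, forward 9.0 m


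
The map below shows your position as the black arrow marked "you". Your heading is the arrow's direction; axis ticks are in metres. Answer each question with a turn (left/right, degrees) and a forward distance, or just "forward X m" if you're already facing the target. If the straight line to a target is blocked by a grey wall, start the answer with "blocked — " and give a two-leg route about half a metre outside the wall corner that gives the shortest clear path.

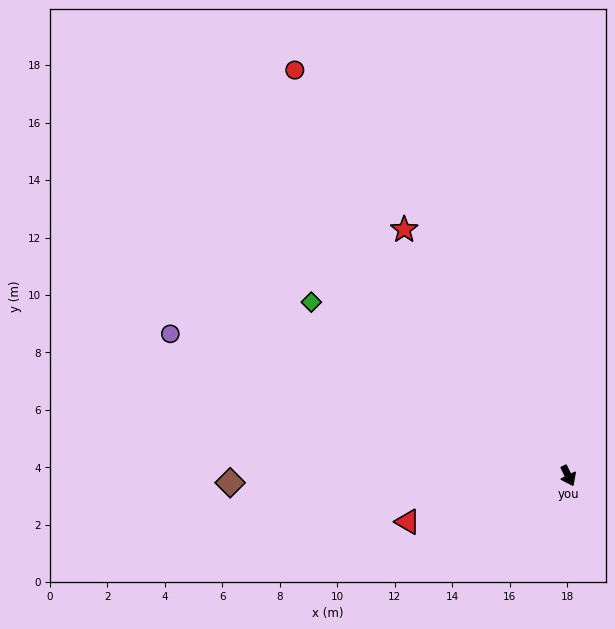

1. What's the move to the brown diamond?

turn right 115°, forward 11.8 m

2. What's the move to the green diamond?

turn right 150°, forward 10.8 m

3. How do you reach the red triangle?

turn right 100°, forward 5.8 m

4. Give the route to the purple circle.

turn right 136°, forward 14.7 m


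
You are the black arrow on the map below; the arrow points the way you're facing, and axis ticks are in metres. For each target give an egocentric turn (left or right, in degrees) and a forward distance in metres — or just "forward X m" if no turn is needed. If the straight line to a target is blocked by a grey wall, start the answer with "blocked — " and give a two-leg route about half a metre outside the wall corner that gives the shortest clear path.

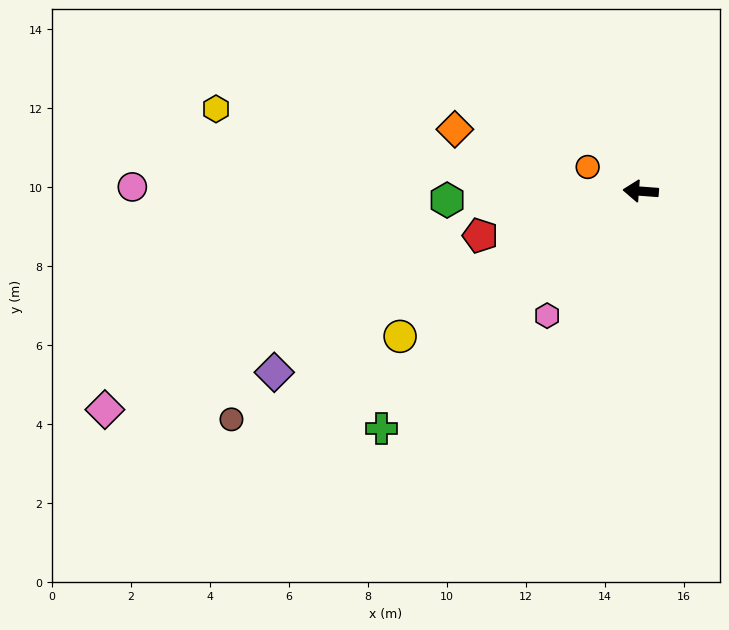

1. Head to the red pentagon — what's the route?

turn left 20°, forward 4.2 m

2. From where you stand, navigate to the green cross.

turn left 47°, forward 8.9 m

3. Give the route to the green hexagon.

turn left 7°, forward 4.9 m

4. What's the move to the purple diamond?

turn left 31°, forward 10.4 m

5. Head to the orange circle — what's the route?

turn right 20°, forward 1.5 m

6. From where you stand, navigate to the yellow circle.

turn left 35°, forward 7.1 m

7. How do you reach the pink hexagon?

turn left 57°, forward 3.9 m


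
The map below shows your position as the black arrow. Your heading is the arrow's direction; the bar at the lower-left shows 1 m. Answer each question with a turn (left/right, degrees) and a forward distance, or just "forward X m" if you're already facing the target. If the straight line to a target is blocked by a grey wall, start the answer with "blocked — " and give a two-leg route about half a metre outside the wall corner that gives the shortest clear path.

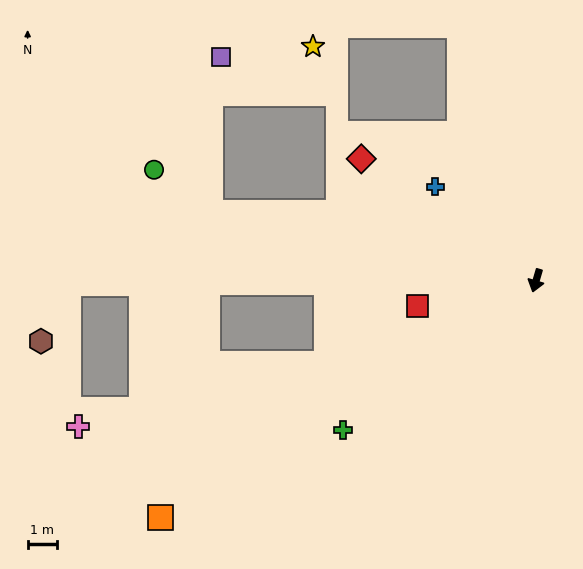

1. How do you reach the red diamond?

turn right 108°, forward 7.2 m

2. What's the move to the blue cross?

turn right 117°, forward 4.7 m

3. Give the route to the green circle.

blocked — turn right 85°, forward 11.3 m, then turn right 25°, forward 2.4 m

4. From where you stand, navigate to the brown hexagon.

blocked — turn right 73°, forward 15.9 m, then turn left 63°, forward 2.2 m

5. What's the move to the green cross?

turn right 36°, forward 8.3 m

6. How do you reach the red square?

turn right 61°, forward 4.1 m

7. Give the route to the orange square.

turn right 41°, forward 15.1 m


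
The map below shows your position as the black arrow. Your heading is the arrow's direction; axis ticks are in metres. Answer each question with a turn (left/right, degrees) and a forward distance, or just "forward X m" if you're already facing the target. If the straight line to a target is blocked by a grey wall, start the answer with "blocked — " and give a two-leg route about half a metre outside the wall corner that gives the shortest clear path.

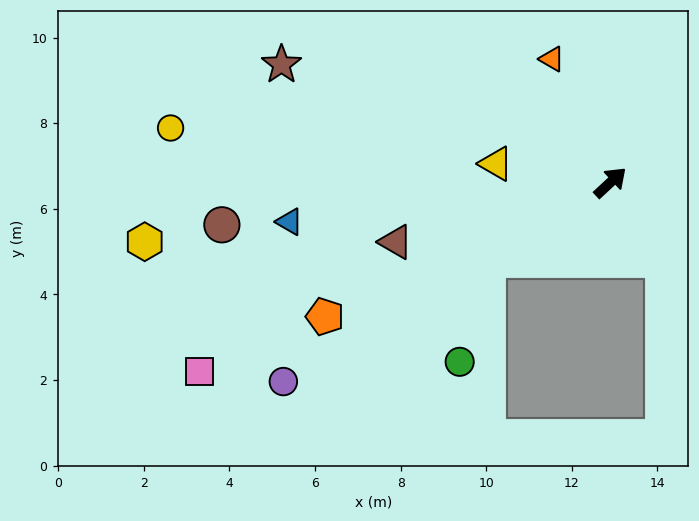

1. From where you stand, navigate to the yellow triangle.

turn left 128°, forward 2.7 m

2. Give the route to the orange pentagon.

turn left 162°, forward 7.4 m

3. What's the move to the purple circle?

turn left 168°, forward 8.9 m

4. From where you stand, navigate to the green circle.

blocked — turn left 169°, forward 3.4 m, then turn left 43°, forward 2.5 m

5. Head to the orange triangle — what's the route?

turn left 73°, forward 3.2 m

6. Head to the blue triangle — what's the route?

turn left 144°, forward 7.6 m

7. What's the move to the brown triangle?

turn left 153°, forward 5.2 m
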